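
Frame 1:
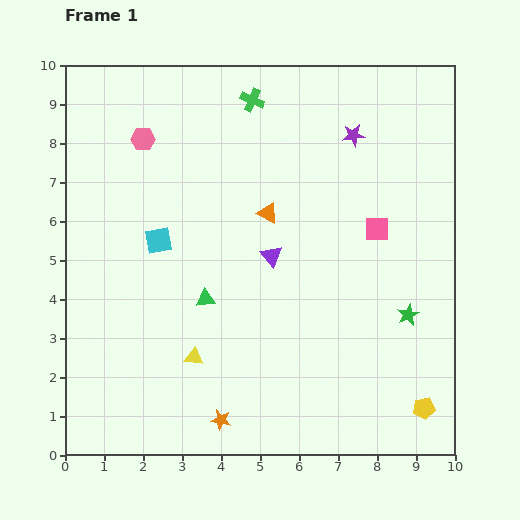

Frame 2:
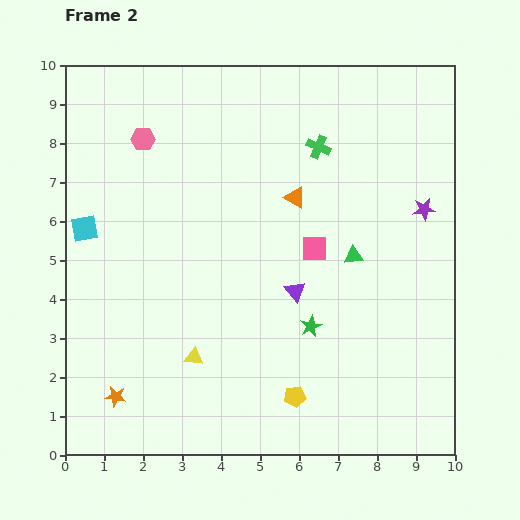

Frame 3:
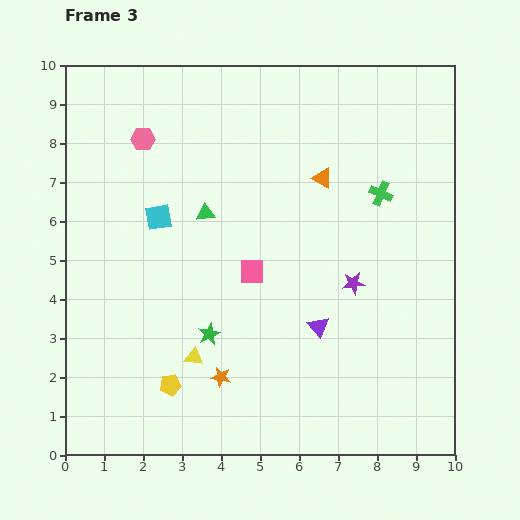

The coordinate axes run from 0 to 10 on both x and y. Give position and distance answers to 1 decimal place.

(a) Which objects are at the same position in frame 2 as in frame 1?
the yellow triangle, the pink hexagon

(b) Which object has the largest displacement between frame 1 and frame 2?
the green triangle

(moved 4.0; next 3.3)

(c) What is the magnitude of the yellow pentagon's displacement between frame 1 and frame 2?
3.3

The yellow pentagon moved from (9.2, 1.2) to (5.9, 1.5), a distance of √(3.3² + 0.3²) ≈ 3.3.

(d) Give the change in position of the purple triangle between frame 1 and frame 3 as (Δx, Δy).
(1.2, -1.8)

The purple triangle was at (5.3, 5.1) in frame 1 and (6.5, 3.3) in frame 3.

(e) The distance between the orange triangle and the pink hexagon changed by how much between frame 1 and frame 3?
+1.0

Distance in frame 1: 3.7. Distance in frame 3: 4.7.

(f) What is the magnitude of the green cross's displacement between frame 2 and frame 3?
2.0

The green cross moved from (6.5, 7.9) to (8.1, 6.7), a distance of √(1.6² + 1.2²) ≈ 2.0.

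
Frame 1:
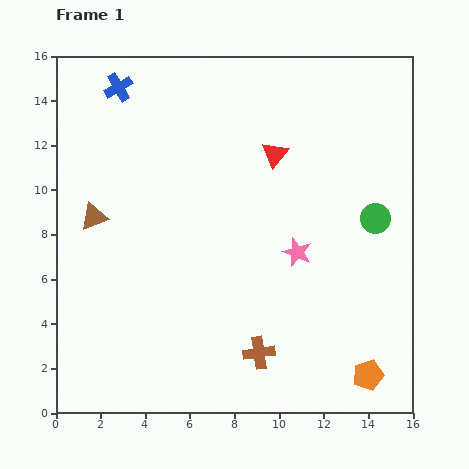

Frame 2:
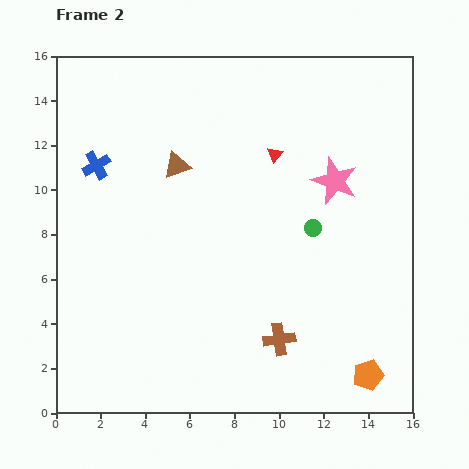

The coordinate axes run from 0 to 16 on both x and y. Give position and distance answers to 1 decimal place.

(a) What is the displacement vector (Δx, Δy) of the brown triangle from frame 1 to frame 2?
(3.7, 2.3)

The brown triangle was at (1.7, 8.8) in frame 1 and (5.4, 11.1) in frame 2.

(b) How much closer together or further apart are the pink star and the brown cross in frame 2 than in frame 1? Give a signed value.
+2.7

Distance in frame 1: 4.8. Distance in frame 2: 7.5.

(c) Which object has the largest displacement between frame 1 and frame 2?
the brown triangle

(moved 4.4; next 3.6)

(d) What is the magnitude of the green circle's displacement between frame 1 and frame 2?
2.8

The green circle moved from (14.3, 8.7) to (11.5, 8.3), a distance of √(2.8² + 0.4²) ≈ 2.8.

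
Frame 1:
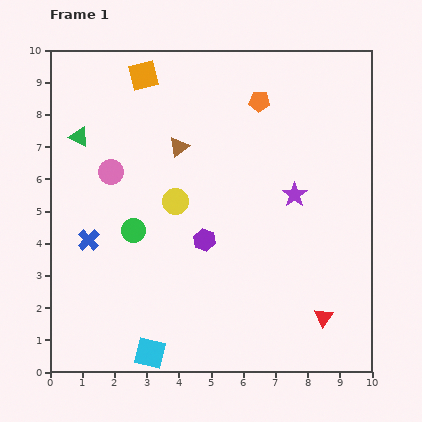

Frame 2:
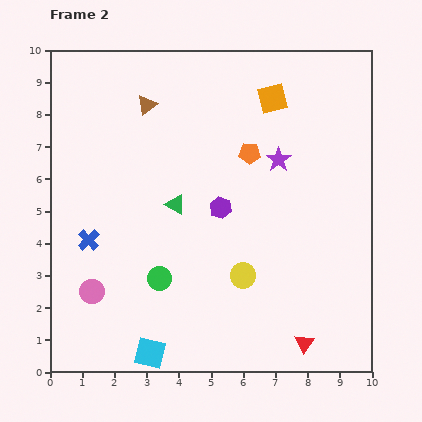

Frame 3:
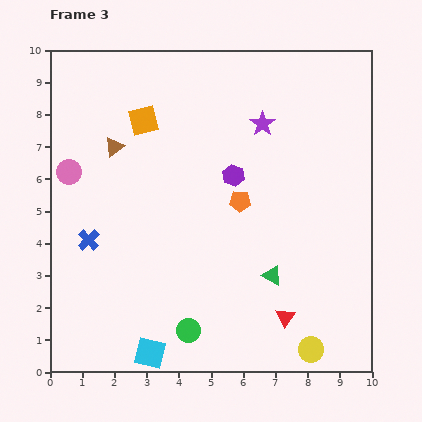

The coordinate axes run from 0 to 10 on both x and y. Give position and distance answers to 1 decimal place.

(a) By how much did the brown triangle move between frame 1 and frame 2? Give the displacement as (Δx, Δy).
(-1.0, 1.3)

The brown triangle was at (4.0, 7.0) in frame 1 and (3.0, 8.3) in frame 2.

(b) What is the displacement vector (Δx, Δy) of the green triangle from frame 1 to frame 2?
(3.0, -2.1)

The green triangle was at (0.9, 7.3) in frame 1 and (3.9, 5.2) in frame 2.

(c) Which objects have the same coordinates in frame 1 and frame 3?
the cyan square, the blue cross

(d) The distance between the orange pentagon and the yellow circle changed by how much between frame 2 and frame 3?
+1.3

Distance in frame 2: 3.8. Distance in frame 3: 5.1.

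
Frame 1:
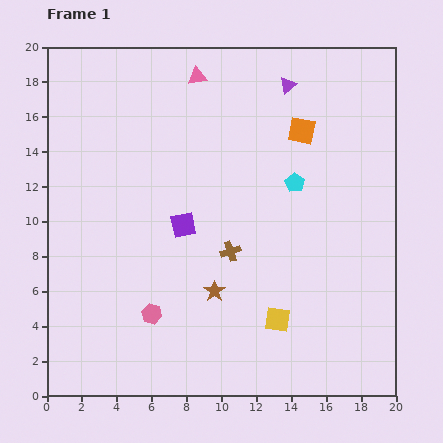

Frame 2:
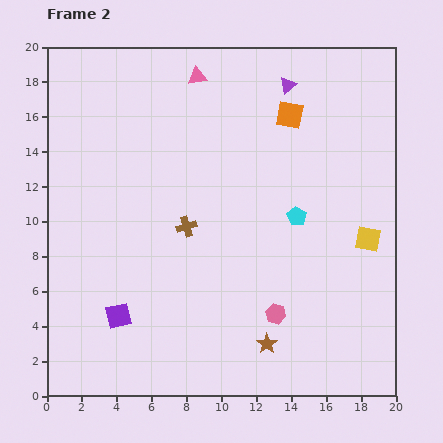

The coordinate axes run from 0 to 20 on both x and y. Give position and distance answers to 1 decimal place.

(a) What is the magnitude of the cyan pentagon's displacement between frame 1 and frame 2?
1.9

The cyan pentagon moved from (14.2, 12.2) to (14.3, 10.3), a distance of √(0.1² + 1.9²) ≈ 1.9.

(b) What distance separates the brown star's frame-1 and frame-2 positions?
4.2

The brown star moved from (9.6, 6.0) to (12.6, 3.0), a distance of √(3.0² + 3.0²) ≈ 4.2.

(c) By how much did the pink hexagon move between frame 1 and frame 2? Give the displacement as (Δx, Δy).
(7.1, 0.0)

The pink hexagon was at (6.0, 4.7) in frame 1 and (13.1, 4.7) in frame 2.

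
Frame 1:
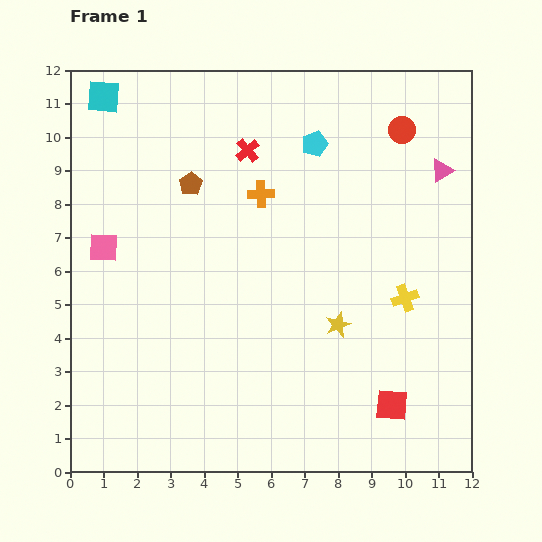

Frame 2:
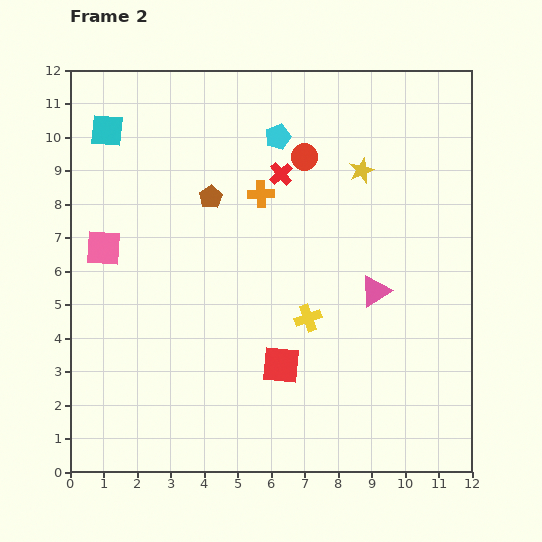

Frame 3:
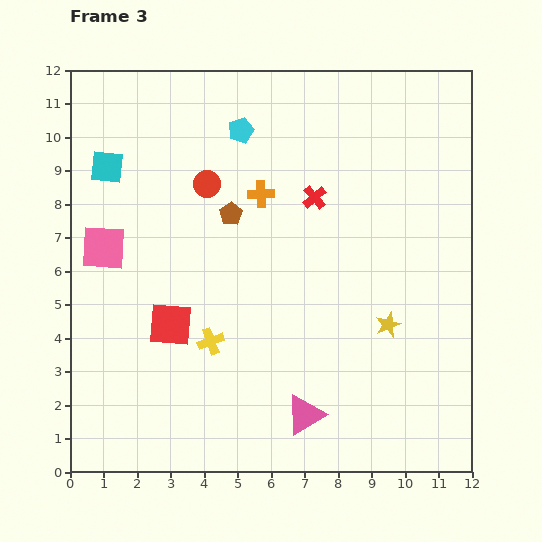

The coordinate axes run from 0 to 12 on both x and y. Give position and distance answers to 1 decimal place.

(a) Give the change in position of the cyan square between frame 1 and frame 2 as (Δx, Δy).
(0.1, -1.0)

The cyan square was at (1.0, 11.2) in frame 1 and (1.1, 10.2) in frame 2.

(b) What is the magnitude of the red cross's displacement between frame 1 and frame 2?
1.2

The red cross moved from (5.3, 9.6) to (6.3, 8.9), a distance of √(1.0² + 0.7²) ≈ 1.2.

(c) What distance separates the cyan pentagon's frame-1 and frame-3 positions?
2.2

The cyan pentagon moved from (7.3, 9.8) to (5.1, 10.2), a distance of √(2.2² + 0.4²) ≈ 2.2.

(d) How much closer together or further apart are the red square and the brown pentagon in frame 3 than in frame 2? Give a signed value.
-1.6

Distance in frame 2: 5.4. Distance in frame 3: 3.8.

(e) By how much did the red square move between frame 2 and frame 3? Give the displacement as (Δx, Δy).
(-3.3, 1.2)

The red square was at (6.3, 3.2) in frame 2 and (3.0, 4.4) in frame 3.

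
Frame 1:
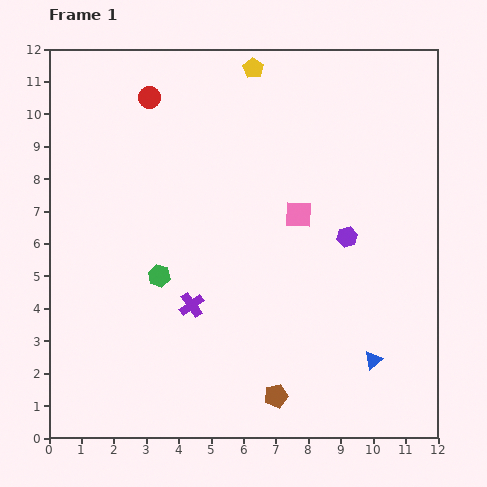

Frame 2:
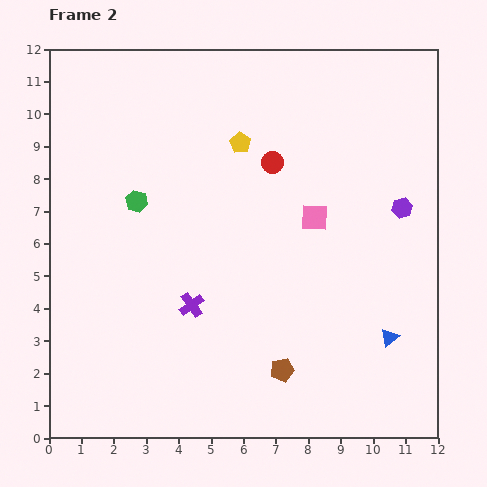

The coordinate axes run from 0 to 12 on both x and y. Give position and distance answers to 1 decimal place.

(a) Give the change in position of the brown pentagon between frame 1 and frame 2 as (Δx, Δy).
(0.2, 0.8)

The brown pentagon was at (7.0, 1.3) in frame 1 and (7.2, 2.1) in frame 2.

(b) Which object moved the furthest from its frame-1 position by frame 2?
the red circle

(moved 4.3; next 2.4)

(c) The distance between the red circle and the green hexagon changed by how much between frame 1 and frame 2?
-1.1

Distance in frame 1: 5.5. Distance in frame 2: 4.4.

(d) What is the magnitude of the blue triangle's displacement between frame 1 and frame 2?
0.9

The blue triangle moved from (10.0, 2.4) to (10.5, 3.1), a distance of √(0.5² + 0.7²) ≈ 0.9.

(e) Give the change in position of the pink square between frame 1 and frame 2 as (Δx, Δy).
(0.5, -0.1)

The pink square was at (7.7, 6.9) in frame 1 and (8.2, 6.8) in frame 2.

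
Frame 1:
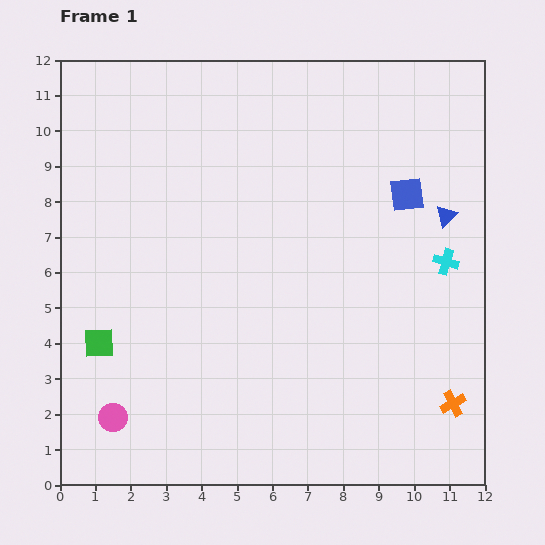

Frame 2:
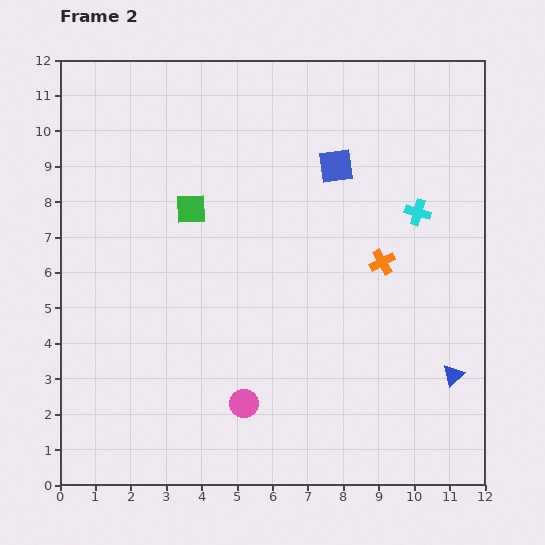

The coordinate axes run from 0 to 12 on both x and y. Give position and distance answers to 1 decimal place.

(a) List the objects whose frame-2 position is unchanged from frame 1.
none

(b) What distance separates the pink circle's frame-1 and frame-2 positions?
3.7

The pink circle moved from (1.5, 1.9) to (5.2, 2.3), a distance of √(3.7² + 0.4²) ≈ 3.7.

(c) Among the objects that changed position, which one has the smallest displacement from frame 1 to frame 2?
the cyan cross

(moved 1.6)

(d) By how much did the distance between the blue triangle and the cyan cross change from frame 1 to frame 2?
+3.4

Distance in frame 1: 1.3. Distance in frame 2: 4.7.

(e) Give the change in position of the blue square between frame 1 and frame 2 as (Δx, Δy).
(-2.0, 0.8)

The blue square was at (9.8, 8.2) in frame 1 and (7.8, 9.0) in frame 2.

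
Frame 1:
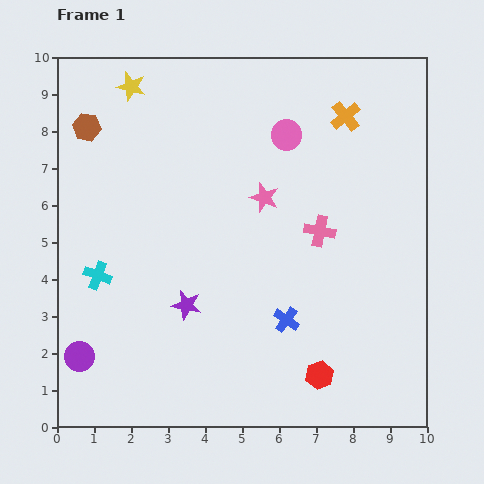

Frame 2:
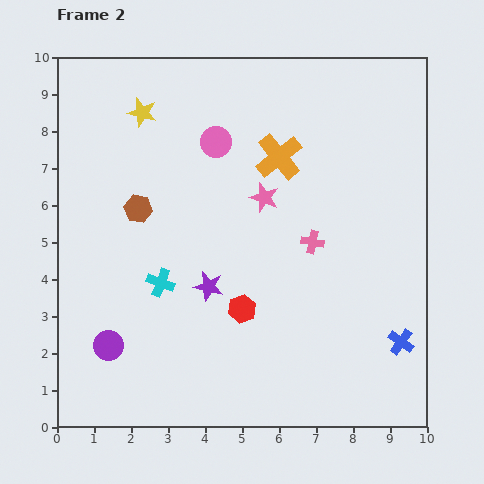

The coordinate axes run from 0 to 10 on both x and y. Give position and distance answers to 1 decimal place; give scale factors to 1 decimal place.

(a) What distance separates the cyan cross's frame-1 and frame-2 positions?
1.7

The cyan cross moved from (1.1, 4.1) to (2.8, 3.9), a distance of √(1.7² + 0.2²) ≈ 1.7.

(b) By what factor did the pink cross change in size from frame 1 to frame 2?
0.7×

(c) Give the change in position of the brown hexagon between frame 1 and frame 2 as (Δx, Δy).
(1.4, -2.2)

The brown hexagon was at (0.8, 8.1) in frame 1 and (2.2, 5.9) in frame 2.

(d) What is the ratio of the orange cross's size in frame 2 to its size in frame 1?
1.5×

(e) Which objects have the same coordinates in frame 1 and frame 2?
the pink star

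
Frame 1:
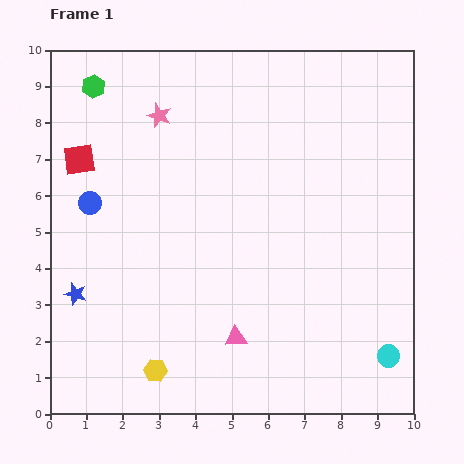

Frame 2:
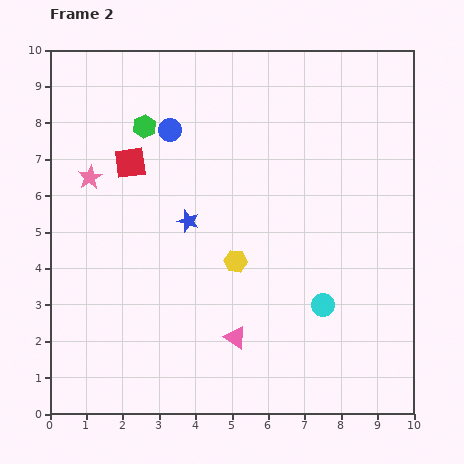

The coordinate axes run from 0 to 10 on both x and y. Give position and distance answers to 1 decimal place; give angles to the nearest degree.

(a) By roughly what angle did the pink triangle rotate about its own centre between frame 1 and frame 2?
39° clockwise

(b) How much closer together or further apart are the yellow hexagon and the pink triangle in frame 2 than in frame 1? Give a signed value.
-0.3

Distance in frame 1: 2.4. Distance in frame 2: 2.1.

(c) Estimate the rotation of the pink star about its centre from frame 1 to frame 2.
23° clockwise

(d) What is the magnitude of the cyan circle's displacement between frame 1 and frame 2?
2.3

The cyan circle moved from (9.3, 1.6) to (7.5, 3.0), a distance of √(1.8² + 1.4²) ≈ 2.3.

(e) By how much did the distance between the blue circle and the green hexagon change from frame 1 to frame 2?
-2.5

Distance in frame 1: 3.2. Distance in frame 2: 0.7.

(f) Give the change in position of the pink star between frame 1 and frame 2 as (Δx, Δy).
(-1.9, -1.7)

The pink star was at (3.0, 8.2) in frame 1 and (1.1, 6.5) in frame 2.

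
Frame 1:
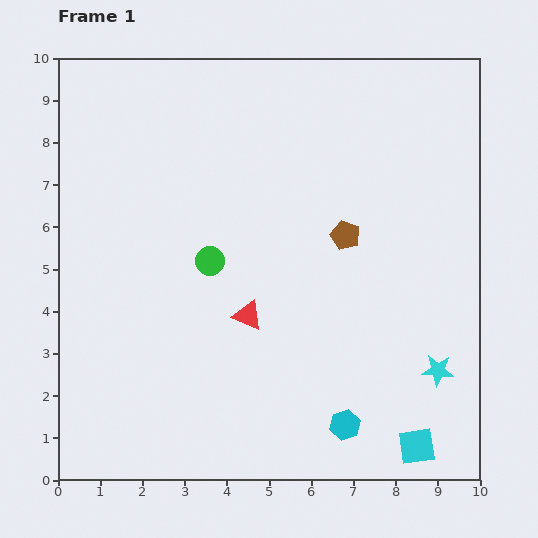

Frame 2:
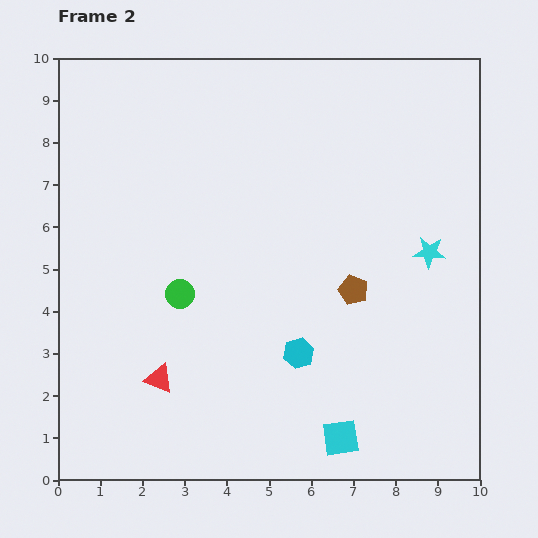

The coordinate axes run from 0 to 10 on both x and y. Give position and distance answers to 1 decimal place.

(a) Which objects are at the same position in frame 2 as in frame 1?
none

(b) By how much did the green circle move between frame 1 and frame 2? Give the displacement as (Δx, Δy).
(-0.7, -0.8)

The green circle was at (3.6, 5.2) in frame 1 and (2.9, 4.4) in frame 2.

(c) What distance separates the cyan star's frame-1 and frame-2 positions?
2.8

The cyan star moved from (9.0, 2.6) to (8.8, 5.4), a distance of √(0.2² + 2.8²) ≈ 2.8.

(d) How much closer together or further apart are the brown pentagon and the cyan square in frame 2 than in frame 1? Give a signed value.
-1.8

Distance in frame 1: 5.3. Distance in frame 2: 3.5.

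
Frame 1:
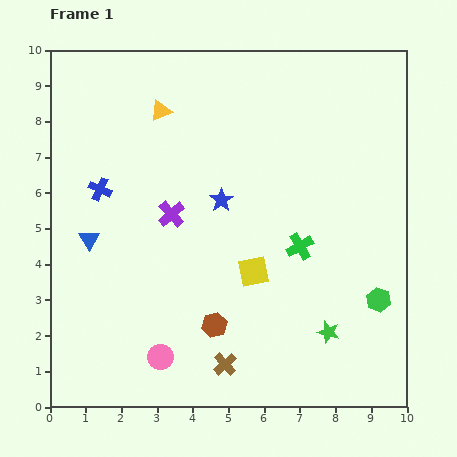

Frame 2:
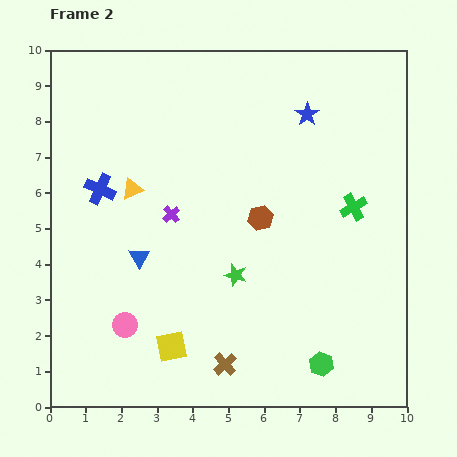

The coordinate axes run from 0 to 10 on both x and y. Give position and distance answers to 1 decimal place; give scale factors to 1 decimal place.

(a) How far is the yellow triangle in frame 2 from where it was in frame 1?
2.3

The yellow triangle moved from (3.1, 8.3) to (2.3, 6.1), a distance of √(0.8² + 2.2²) ≈ 2.3.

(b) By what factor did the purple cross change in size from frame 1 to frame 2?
0.6×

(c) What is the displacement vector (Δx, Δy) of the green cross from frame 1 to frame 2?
(1.5, 1.1)

The green cross was at (7.0, 4.5) in frame 1 and (8.5, 5.6) in frame 2.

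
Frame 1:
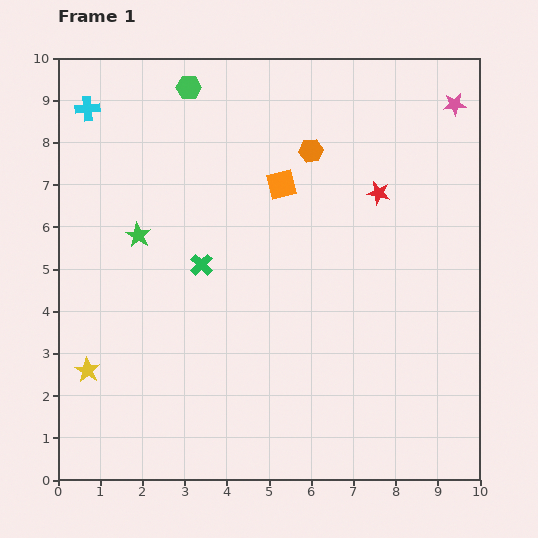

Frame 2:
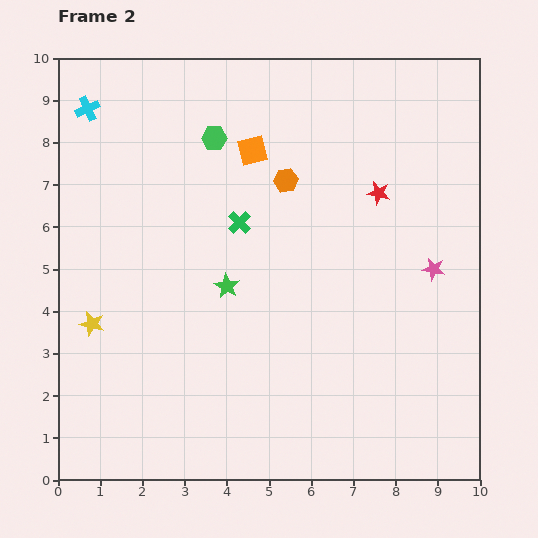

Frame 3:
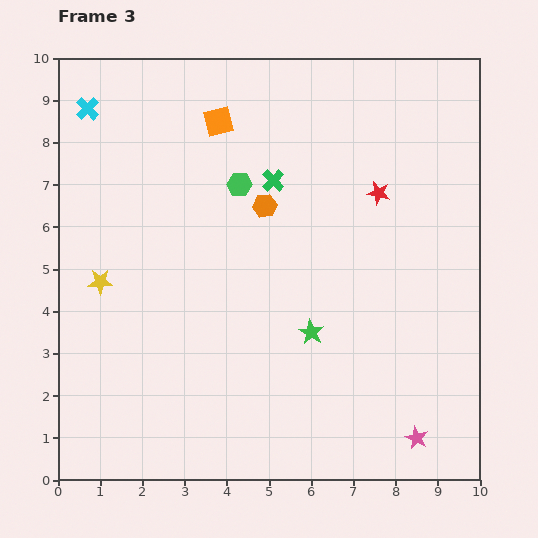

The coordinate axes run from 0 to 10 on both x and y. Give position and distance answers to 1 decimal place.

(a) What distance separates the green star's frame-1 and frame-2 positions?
2.4

The green star moved from (1.9, 5.8) to (4.0, 4.6), a distance of √(2.1² + 1.2²) ≈ 2.4.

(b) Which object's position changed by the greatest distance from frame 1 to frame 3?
the pink star

(moved 8.0; next 4.7)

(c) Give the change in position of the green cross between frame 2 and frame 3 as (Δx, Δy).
(0.8, 1.0)

The green cross was at (4.3, 6.1) in frame 2 and (5.1, 7.1) in frame 3.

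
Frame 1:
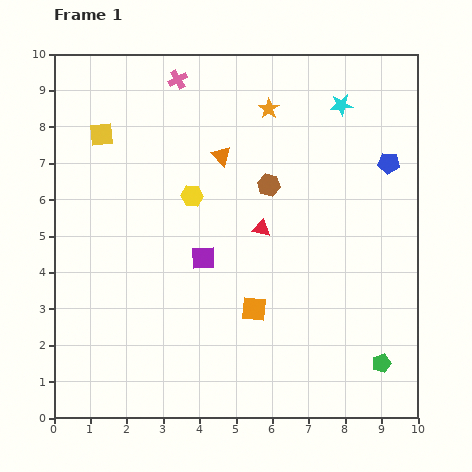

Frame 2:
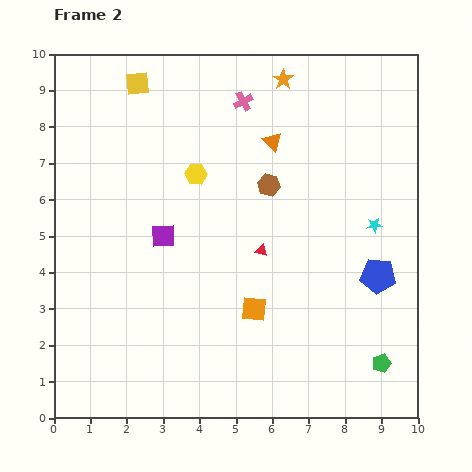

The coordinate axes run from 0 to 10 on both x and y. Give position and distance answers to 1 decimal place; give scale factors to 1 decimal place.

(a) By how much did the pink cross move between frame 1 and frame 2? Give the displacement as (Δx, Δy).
(1.8, -0.6)

The pink cross was at (3.4, 9.3) in frame 1 and (5.2, 8.7) in frame 2.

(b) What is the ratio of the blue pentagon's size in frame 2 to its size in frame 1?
1.7×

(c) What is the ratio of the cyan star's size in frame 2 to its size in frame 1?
0.7×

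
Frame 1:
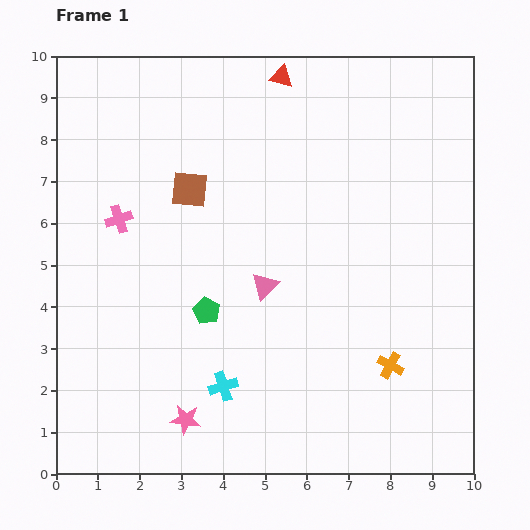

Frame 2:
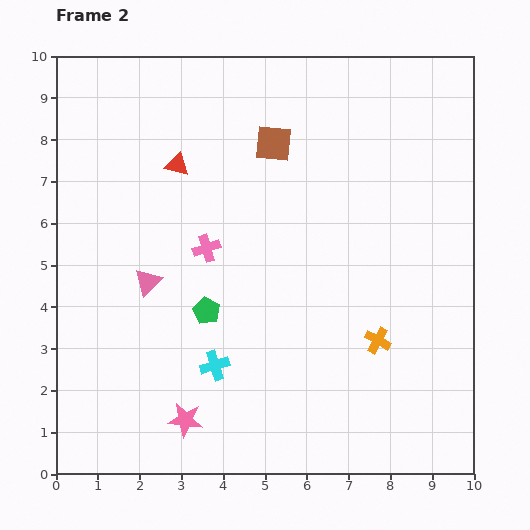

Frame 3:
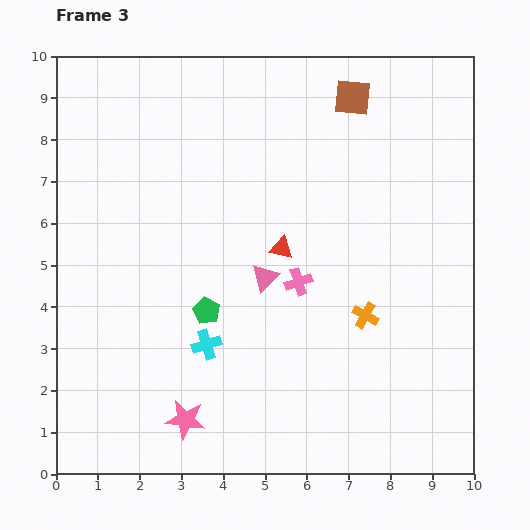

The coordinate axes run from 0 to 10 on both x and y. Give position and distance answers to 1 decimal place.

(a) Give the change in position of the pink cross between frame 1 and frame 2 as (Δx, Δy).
(2.1, -0.7)

The pink cross was at (1.5, 6.1) in frame 1 and (3.6, 5.4) in frame 2.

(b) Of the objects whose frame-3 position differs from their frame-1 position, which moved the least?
the pink triangle

(moved 0.2)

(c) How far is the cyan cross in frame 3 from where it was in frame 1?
1.1

The cyan cross moved from (4.0, 2.1) to (3.6, 3.1), a distance of √(0.4² + 1.0²) ≈ 1.1.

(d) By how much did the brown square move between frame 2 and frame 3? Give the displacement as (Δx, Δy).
(1.9, 1.1)

The brown square was at (5.2, 7.9) in frame 2 and (7.1, 9.0) in frame 3.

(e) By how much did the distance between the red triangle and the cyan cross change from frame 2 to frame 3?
-2.0

Distance in frame 2: 4.9. Distance in frame 3: 2.9.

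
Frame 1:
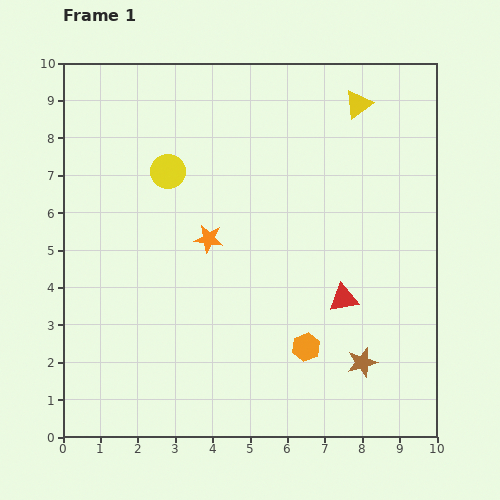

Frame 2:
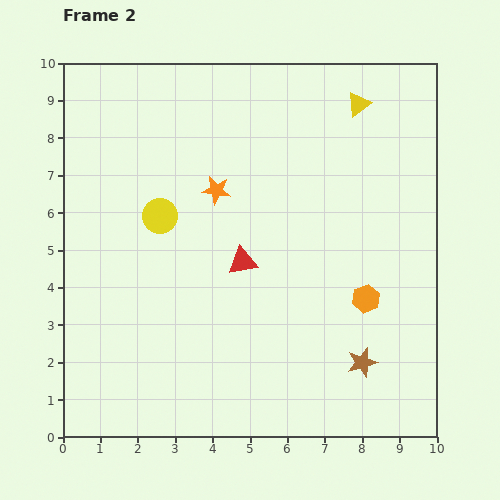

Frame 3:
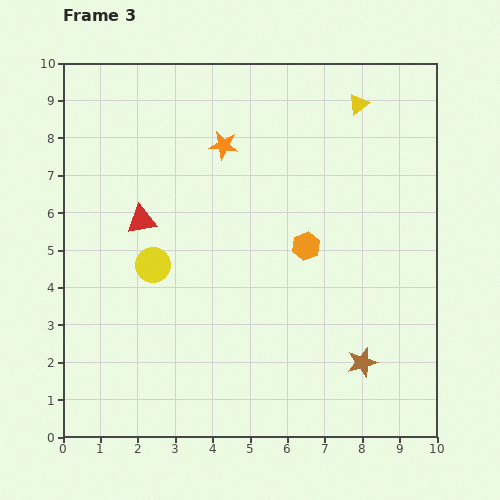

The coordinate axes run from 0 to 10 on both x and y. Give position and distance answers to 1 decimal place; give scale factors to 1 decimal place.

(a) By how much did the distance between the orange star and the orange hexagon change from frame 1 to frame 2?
+1.0

Distance in frame 1: 3.9. Distance in frame 2: 4.9.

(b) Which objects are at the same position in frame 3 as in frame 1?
the yellow triangle, the brown star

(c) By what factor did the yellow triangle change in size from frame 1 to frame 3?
0.7×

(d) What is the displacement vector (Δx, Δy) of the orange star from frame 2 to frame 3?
(0.2, 1.2)

The orange star was at (4.1, 6.6) in frame 2 and (4.3, 7.8) in frame 3.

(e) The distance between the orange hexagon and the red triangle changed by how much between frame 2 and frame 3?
+1.1

Distance in frame 2: 3.4. Distance in frame 3: 4.5.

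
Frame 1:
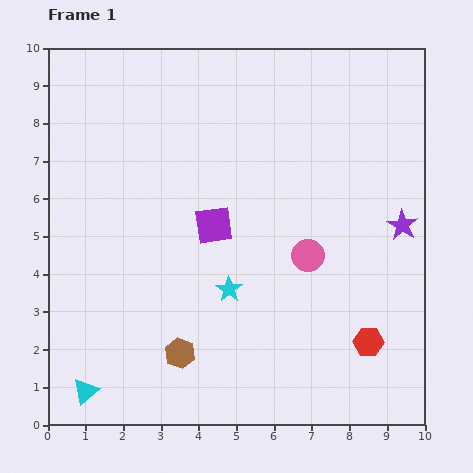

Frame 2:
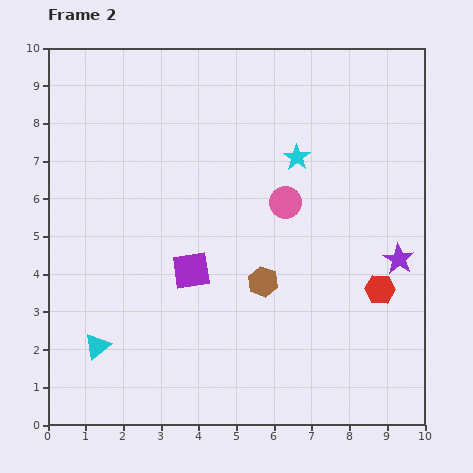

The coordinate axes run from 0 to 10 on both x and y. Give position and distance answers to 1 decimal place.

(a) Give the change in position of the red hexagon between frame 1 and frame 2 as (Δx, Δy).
(0.3, 1.4)

The red hexagon was at (8.5, 2.2) in frame 1 and (8.8, 3.6) in frame 2.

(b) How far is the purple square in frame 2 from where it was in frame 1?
1.3

The purple square moved from (4.4, 5.3) to (3.8, 4.1), a distance of √(0.6² + 1.2²) ≈ 1.3.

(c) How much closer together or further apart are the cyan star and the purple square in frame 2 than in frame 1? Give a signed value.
+2.4

Distance in frame 1: 1.7. Distance in frame 2: 4.1.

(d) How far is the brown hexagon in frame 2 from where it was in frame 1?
2.9

The brown hexagon moved from (3.5, 1.9) to (5.7, 3.8), a distance of √(2.2² + 1.9²) ≈ 2.9.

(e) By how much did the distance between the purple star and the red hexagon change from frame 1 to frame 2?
-2.3

Distance in frame 1: 3.2. Distance in frame 2: 0.9.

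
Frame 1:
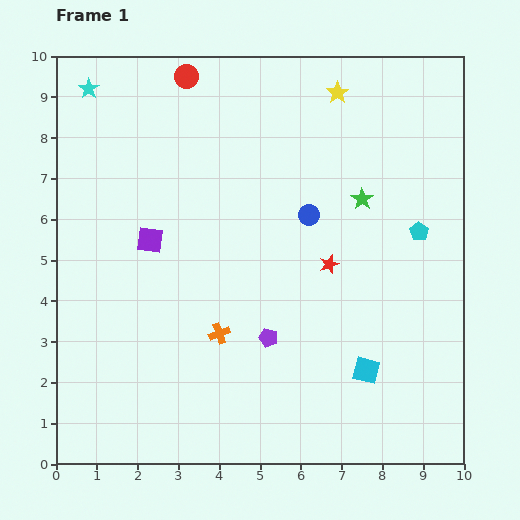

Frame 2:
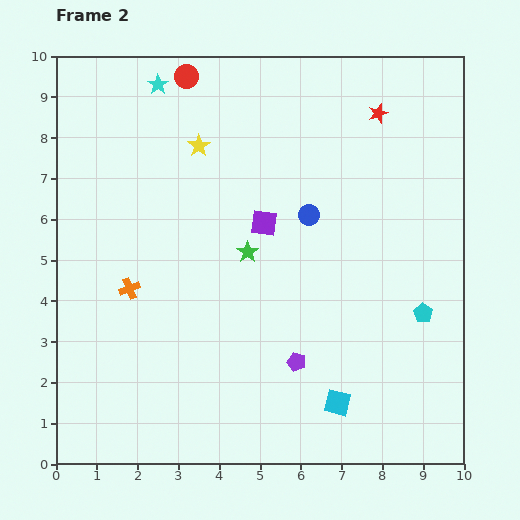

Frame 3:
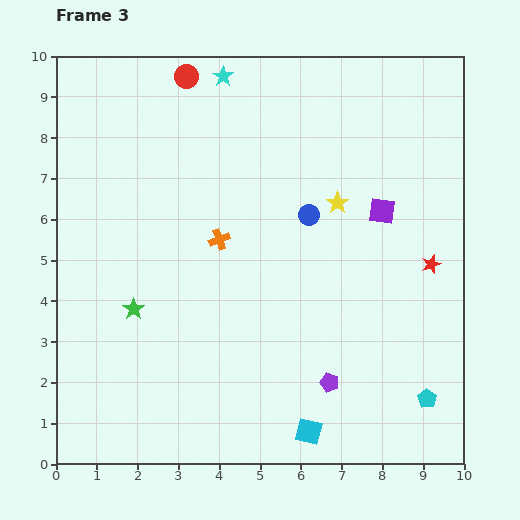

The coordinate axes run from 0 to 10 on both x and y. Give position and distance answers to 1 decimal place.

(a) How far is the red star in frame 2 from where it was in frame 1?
3.9

The red star moved from (6.7, 4.9) to (7.9, 8.6), a distance of √(1.2² + 3.7²) ≈ 3.9.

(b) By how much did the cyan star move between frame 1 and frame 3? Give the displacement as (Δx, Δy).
(3.3, 0.3)

The cyan star was at (0.8, 9.2) in frame 1 and (4.1, 9.5) in frame 3.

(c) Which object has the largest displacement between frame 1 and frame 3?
the green star

(moved 6.2; next 5.7)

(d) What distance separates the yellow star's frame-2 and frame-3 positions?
3.7

The yellow star moved from (3.5, 7.8) to (6.9, 6.4), a distance of √(3.4² + 1.4²) ≈ 3.7.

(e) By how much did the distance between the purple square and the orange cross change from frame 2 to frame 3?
+0.4

Distance in frame 2: 3.7. Distance in frame 3: 4.1.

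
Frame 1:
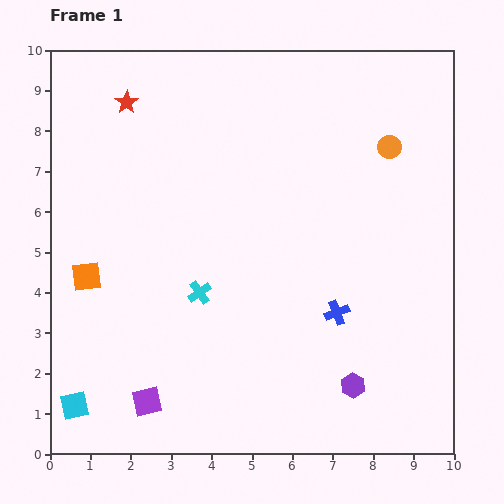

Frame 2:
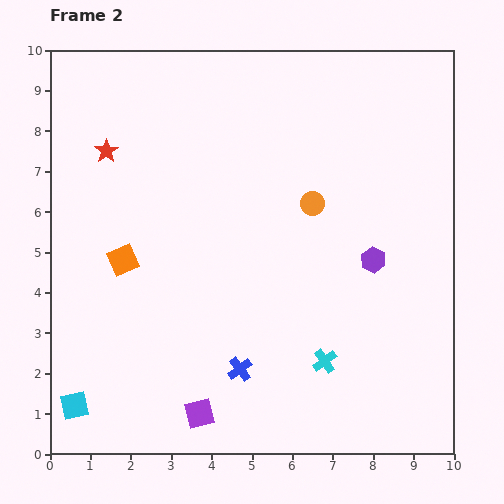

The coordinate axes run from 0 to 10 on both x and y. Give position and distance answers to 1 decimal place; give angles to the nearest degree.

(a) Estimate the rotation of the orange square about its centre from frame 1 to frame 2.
17° counter-clockwise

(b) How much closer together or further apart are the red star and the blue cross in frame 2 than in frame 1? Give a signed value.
-1.1

Distance in frame 1: 7.4. Distance in frame 2: 6.3.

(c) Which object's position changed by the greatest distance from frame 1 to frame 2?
the cyan cross

(moved 3.5; next 3.1)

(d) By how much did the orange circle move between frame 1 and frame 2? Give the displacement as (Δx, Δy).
(-1.9, -1.4)

The orange circle was at (8.4, 7.6) in frame 1 and (6.5, 6.2) in frame 2.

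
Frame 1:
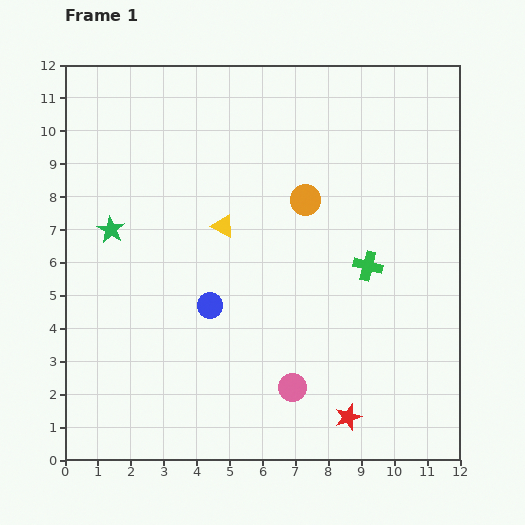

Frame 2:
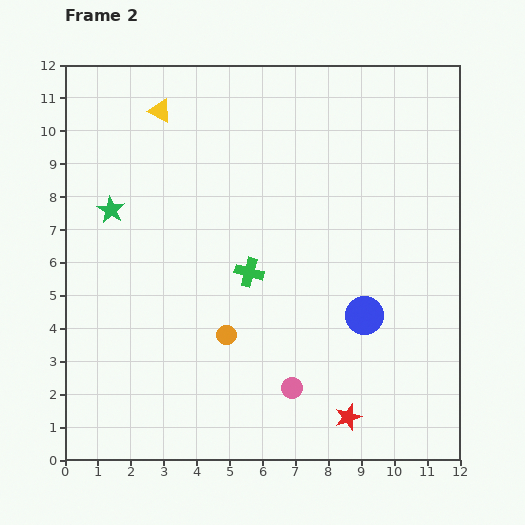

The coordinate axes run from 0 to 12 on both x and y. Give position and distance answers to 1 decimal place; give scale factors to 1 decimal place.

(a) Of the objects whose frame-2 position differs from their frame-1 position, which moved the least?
the green star

(moved 0.6)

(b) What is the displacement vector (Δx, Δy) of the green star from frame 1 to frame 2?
(0.0, 0.6)

The green star was at (1.4, 7.0) in frame 1 and (1.4, 7.6) in frame 2.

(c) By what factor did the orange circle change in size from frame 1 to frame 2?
0.6×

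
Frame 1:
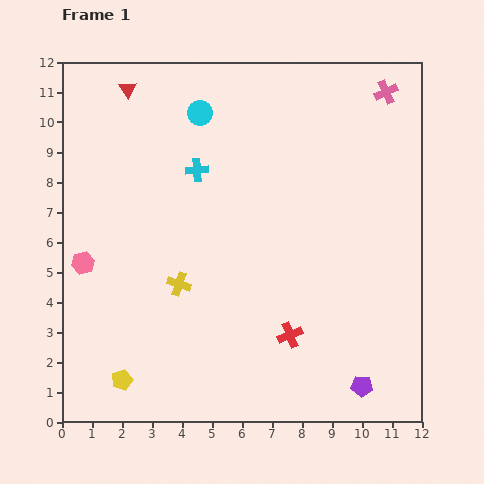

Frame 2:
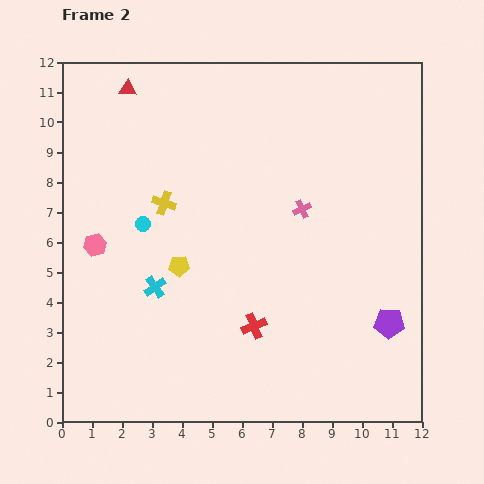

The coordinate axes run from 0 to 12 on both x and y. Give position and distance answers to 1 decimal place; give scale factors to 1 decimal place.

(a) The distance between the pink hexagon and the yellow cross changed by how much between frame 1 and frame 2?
-0.6

Distance in frame 1: 3.3. Distance in frame 2: 2.7.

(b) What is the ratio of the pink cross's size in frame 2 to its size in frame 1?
0.7×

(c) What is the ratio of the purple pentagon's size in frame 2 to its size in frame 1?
1.4×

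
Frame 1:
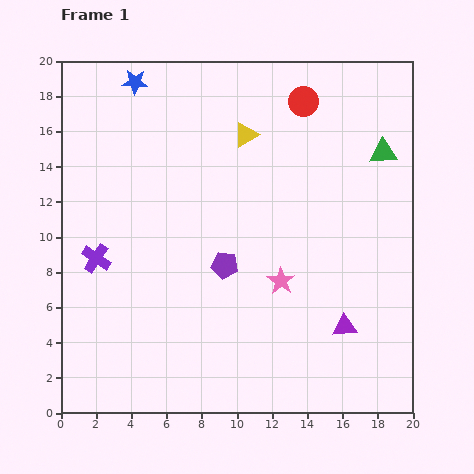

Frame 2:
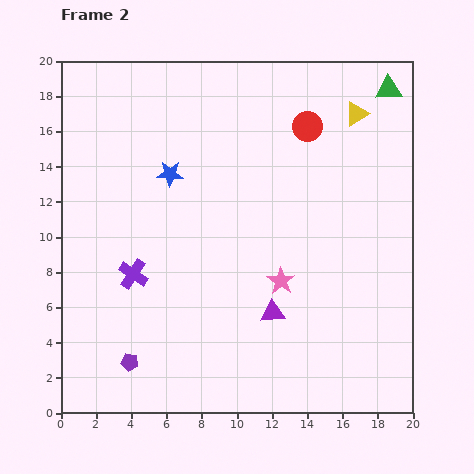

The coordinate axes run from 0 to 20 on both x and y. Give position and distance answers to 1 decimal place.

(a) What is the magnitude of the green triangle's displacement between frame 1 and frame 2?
3.6

The green triangle moved from (18.3, 14.8) to (18.6, 18.4), a distance of √(0.3² + 3.6²) ≈ 3.6.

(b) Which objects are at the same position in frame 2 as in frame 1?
the pink star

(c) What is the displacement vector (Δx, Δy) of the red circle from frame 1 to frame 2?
(0.2, -1.4)

The red circle was at (13.8, 17.7) in frame 1 and (14.0, 16.3) in frame 2.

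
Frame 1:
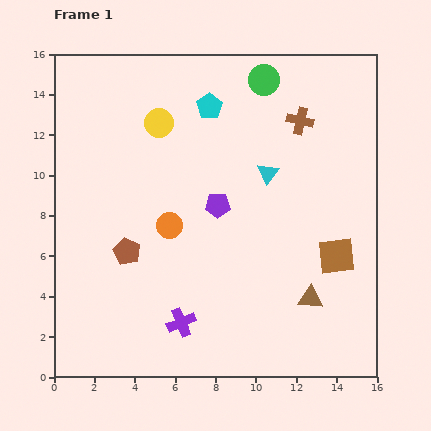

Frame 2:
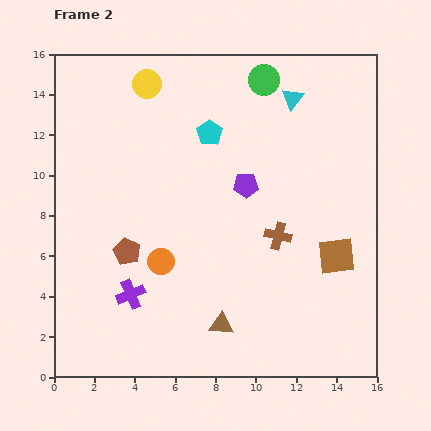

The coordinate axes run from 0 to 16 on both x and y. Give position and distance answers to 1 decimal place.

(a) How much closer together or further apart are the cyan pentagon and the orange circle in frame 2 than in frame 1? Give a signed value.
+0.6

Distance in frame 1: 6.2. Distance in frame 2: 6.8.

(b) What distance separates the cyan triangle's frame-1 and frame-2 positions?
3.9

The cyan triangle moved from (10.6, 10.1) to (11.8, 13.8), a distance of √(1.2² + 3.7²) ≈ 3.9.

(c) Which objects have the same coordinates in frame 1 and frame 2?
the green circle, the brown square, the brown pentagon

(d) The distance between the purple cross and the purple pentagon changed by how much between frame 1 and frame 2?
+1.8

Distance in frame 1: 6.1. Distance in frame 2: 7.9.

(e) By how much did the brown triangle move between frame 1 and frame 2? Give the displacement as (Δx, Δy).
(-4.4, -1.3)

The brown triangle was at (12.7, 3.9) in frame 1 and (8.3, 2.6) in frame 2.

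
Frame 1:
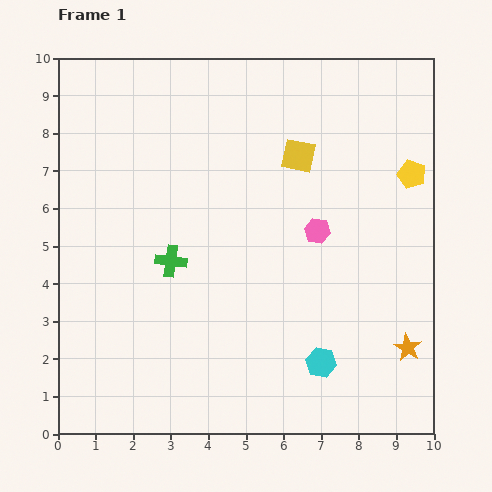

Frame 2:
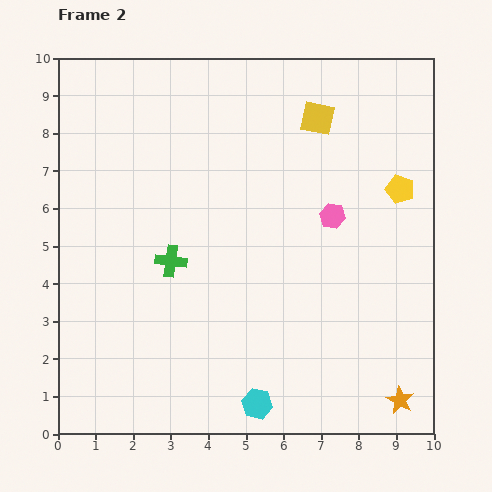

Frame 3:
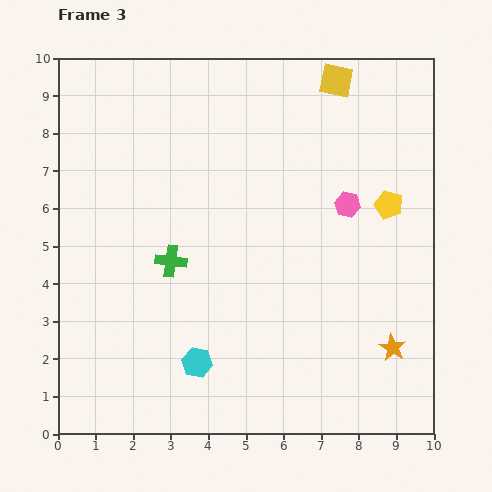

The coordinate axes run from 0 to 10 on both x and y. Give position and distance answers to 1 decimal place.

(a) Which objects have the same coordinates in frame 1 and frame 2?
the green cross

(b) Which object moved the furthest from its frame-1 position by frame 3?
the cyan hexagon

(moved 3.3; next 2.2)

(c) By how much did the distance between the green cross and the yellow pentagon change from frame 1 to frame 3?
-0.8

Distance in frame 1: 6.8. Distance in frame 3: 6.0.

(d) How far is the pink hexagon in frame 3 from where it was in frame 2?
0.5

The pink hexagon moved from (7.3, 5.8) to (7.7, 6.1), a distance of √(0.4² + 0.3²) ≈ 0.5.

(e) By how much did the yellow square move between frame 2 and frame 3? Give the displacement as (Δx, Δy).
(0.5, 1.0)

The yellow square was at (6.9, 8.4) in frame 2 and (7.4, 9.4) in frame 3.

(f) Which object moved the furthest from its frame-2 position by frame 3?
the cyan hexagon

(moved 1.9; next 1.4)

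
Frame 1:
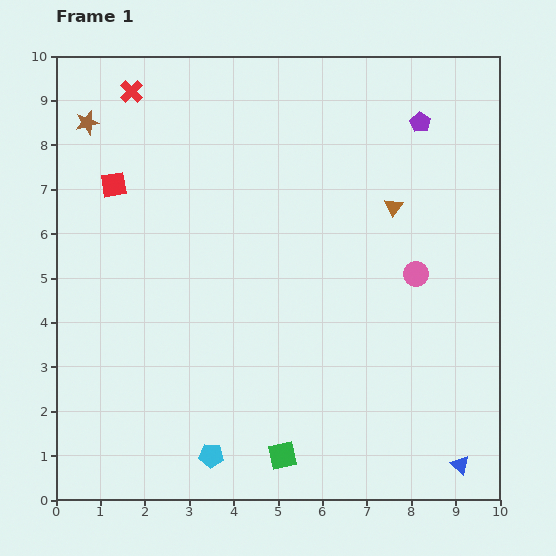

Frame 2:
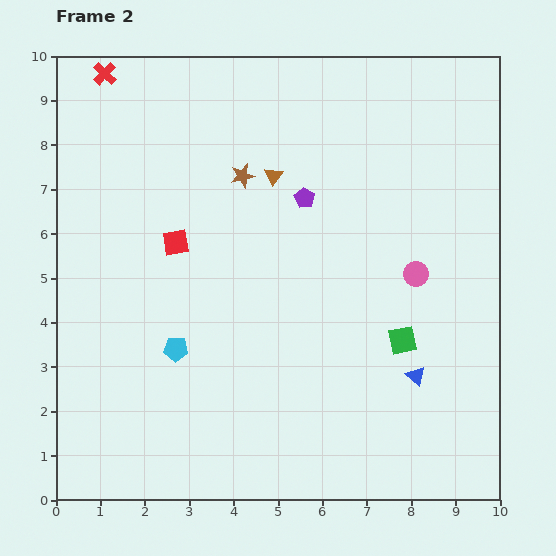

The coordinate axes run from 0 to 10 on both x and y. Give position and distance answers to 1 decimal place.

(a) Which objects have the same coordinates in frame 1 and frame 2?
the pink circle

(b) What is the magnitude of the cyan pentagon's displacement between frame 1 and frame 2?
2.5

The cyan pentagon moved from (3.5, 1.0) to (2.7, 3.4), a distance of √(0.8² + 2.4²) ≈ 2.5.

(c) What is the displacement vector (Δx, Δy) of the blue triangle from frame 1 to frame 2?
(-1.0, 2.0)

The blue triangle was at (9.1, 0.8) in frame 1 and (8.1, 2.8) in frame 2.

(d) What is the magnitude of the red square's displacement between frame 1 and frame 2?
1.9

The red square moved from (1.3, 7.1) to (2.7, 5.8), a distance of √(1.4² + 1.3²) ≈ 1.9.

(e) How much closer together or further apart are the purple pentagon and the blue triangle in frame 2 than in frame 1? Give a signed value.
-3.1

Distance in frame 1: 7.8. Distance in frame 2: 4.7.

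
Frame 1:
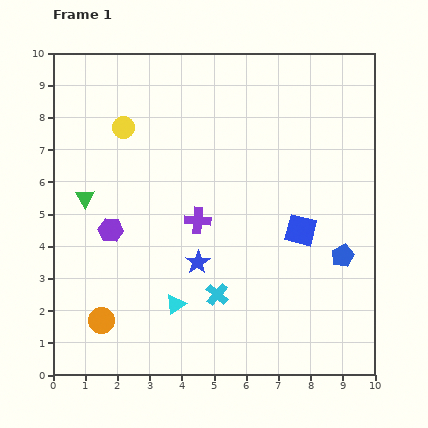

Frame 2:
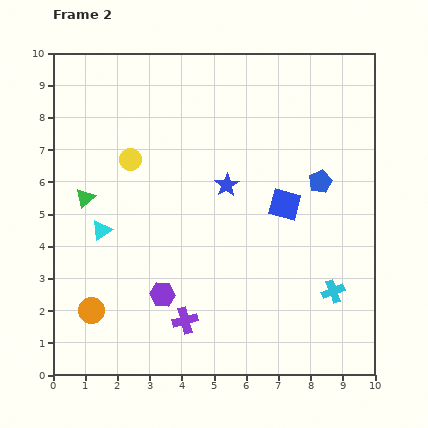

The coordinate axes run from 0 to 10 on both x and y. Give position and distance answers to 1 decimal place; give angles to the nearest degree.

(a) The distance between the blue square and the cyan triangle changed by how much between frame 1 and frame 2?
+1.3

Distance in frame 1: 4.5. Distance in frame 2: 5.8.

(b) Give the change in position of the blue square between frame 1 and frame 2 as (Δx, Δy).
(-0.5, 0.8)

The blue square was at (7.7, 4.5) in frame 1 and (7.2, 5.3) in frame 2.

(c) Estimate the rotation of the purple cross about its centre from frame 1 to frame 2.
19° counter-clockwise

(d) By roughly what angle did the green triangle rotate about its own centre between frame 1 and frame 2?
22° clockwise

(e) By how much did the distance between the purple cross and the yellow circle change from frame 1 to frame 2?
+1.6

Distance in frame 1: 3.7. Distance in frame 2: 5.3.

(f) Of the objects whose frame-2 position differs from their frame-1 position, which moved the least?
the orange circle

(moved 0.4)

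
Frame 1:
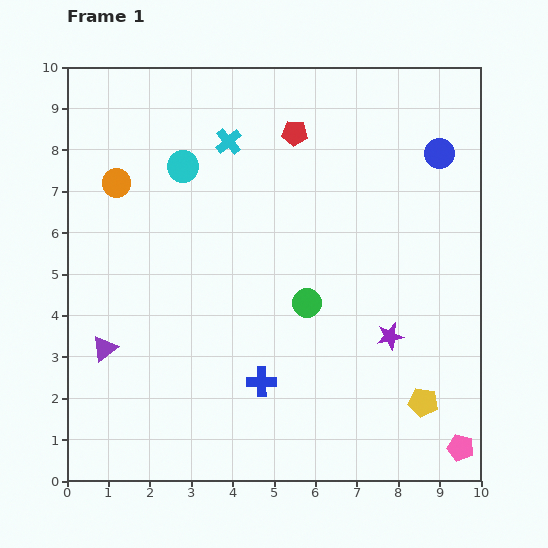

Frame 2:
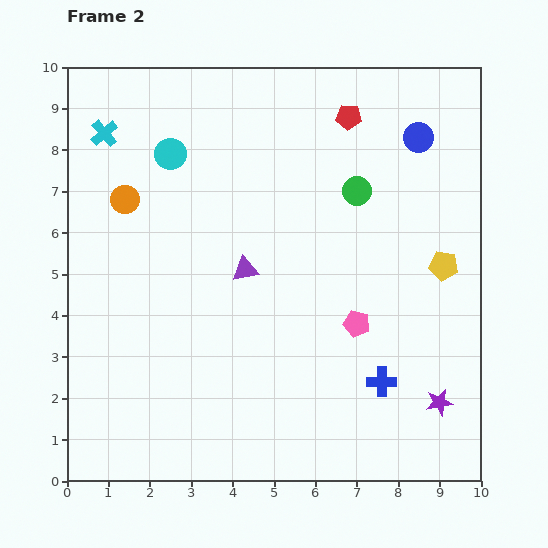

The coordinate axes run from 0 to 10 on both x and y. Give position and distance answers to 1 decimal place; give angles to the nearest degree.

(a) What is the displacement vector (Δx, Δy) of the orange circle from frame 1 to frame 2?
(0.2, -0.4)

The orange circle was at (1.2, 7.2) in frame 1 and (1.4, 6.8) in frame 2.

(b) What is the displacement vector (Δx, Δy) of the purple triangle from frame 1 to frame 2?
(3.4, 1.9)

The purple triangle was at (0.9, 3.2) in frame 1 and (4.3, 5.1) in frame 2.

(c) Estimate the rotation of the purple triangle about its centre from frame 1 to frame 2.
26° clockwise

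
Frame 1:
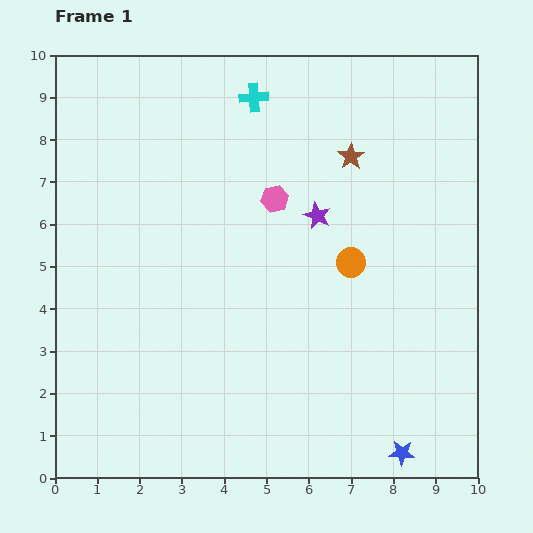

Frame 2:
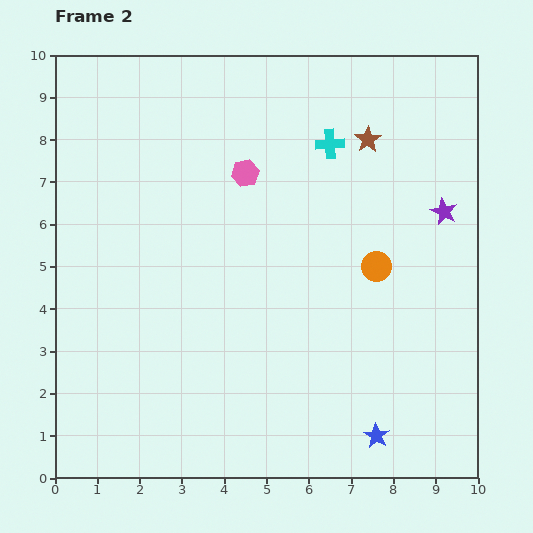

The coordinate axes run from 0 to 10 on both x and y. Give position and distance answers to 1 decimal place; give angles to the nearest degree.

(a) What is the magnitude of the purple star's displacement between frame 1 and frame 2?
3.0

The purple star moved from (6.2, 6.2) to (9.2, 6.3), a distance of √(3.0² + 0.1²) ≈ 3.0.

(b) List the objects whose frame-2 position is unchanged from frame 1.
none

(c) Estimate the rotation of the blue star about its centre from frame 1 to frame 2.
28° clockwise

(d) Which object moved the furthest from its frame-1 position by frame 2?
the purple star

(moved 3.0; next 2.1)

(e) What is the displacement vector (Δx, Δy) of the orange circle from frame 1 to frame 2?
(0.6, -0.1)

The orange circle was at (7.0, 5.1) in frame 1 and (7.6, 5.0) in frame 2.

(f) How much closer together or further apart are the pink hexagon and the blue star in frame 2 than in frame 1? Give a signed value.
+0.2

Distance in frame 1: 6.7. Distance in frame 2: 6.9.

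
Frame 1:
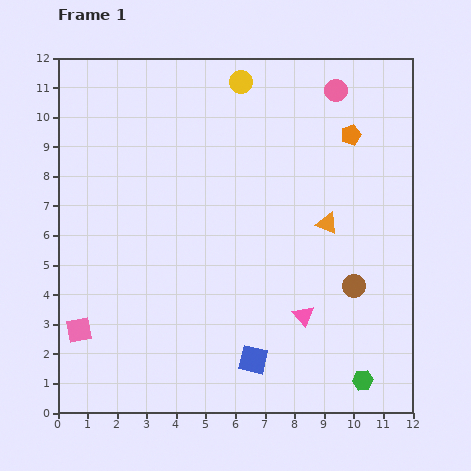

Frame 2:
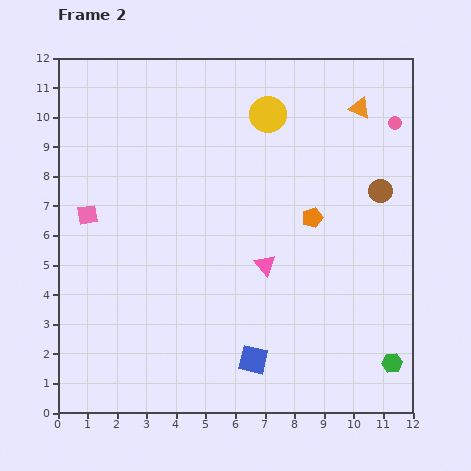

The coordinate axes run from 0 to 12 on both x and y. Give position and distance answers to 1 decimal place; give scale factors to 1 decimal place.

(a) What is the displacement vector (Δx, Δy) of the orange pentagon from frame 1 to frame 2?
(-1.3, -2.8)

The orange pentagon was at (9.9, 9.4) in frame 1 and (8.6, 6.6) in frame 2.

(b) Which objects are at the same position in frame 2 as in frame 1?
the blue square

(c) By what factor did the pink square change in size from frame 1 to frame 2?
0.8×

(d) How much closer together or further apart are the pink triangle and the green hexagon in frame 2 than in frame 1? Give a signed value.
+2.4

Distance in frame 1: 3.0. Distance in frame 2: 5.4.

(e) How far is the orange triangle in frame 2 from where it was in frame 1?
4.1

The orange triangle moved from (9.1, 6.4) to (10.2, 10.3), a distance of √(1.1² + 3.9²) ≈ 4.1.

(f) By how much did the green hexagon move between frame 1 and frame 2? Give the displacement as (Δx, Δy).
(1.0, 0.6)

The green hexagon was at (10.3, 1.1) in frame 1 and (11.3, 1.7) in frame 2.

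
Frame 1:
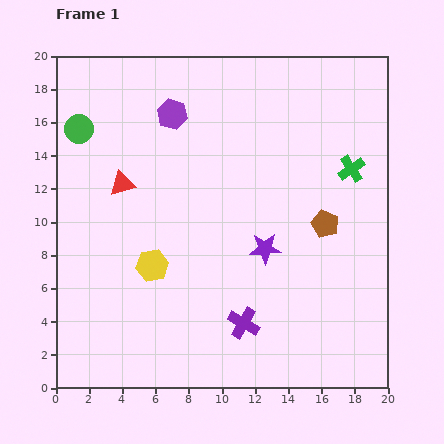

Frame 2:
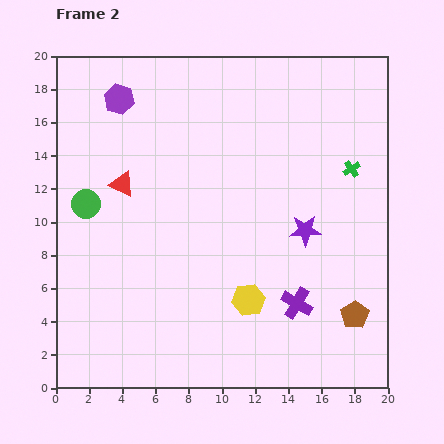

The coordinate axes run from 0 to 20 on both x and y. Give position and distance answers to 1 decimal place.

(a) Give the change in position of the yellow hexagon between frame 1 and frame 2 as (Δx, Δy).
(5.8, -2.1)

The yellow hexagon was at (5.8, 7.4) in frame 1 and (11.6, 5.3) in frame 2.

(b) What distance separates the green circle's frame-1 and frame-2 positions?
4.5

The green circle moved from (1.4, 15.6) to (1.8, 11.1), a distance of √(0.4² + 4.5²) ≈ 4.5.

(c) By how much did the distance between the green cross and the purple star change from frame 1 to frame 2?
-2.5

Distance in frame 1: 7.1. Distance in frame 2: 4.6.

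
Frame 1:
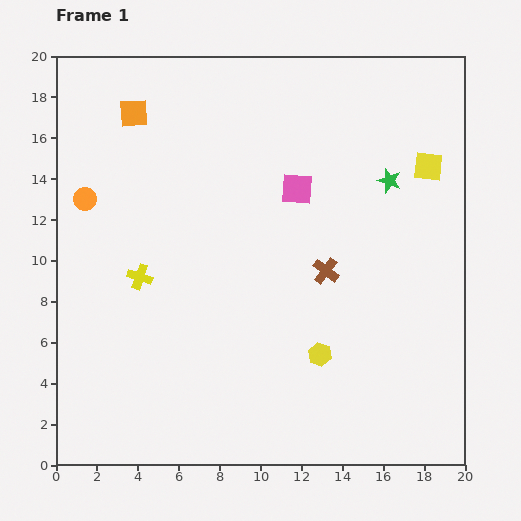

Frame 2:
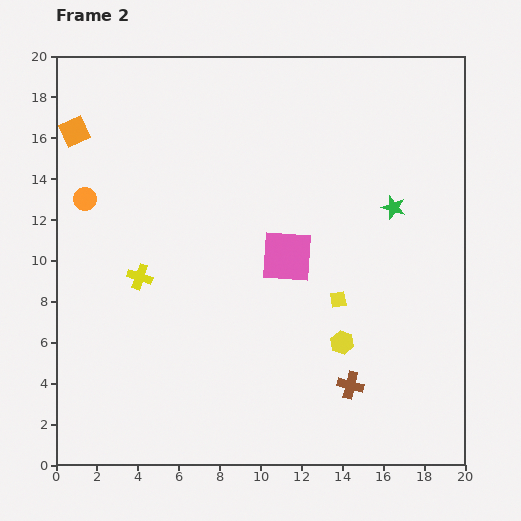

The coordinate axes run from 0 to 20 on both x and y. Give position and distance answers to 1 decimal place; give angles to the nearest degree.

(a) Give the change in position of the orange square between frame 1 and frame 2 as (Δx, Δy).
(-2.9, -0.9)

The orange square was at (3.8, 17.2) in frame 1 and (0.9, 16.3) in frame 2.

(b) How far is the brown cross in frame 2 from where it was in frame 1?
5.7

The brown cross moved from (13.2, 9.5) to (14.4, 3.9), a distance of √(1.2² + 5.6²) ≈ 5.7.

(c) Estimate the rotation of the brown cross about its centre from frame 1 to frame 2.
22° counter-clockwise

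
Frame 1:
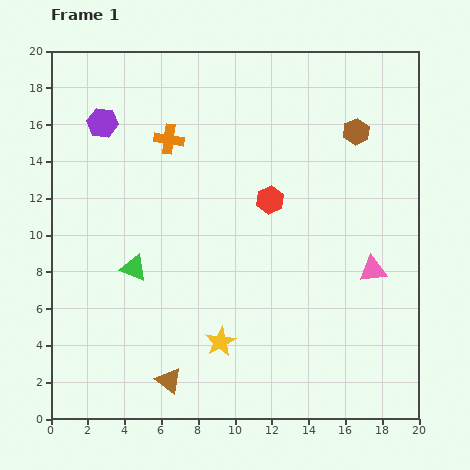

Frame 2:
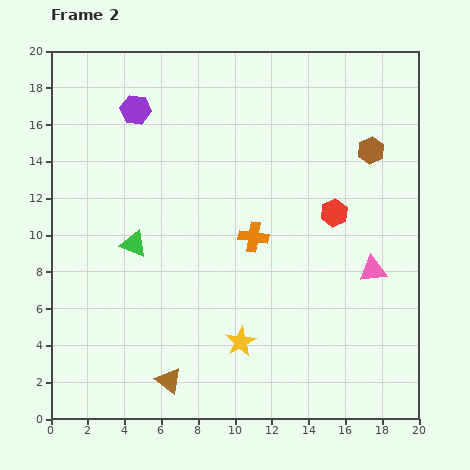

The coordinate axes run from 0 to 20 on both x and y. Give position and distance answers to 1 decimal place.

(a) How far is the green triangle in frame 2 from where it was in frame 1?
1.3

The green triangle moved from (4.5, 8.2) to (4.5, 9.5), a distance of √(0.0² + 1.3²) ≈ 1.3.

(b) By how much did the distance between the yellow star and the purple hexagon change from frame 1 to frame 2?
+0.3

Distance in frame 1: 13.5. Distance in frame 2: 13.8.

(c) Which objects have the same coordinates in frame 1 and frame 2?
the brown triangle, the pink triangle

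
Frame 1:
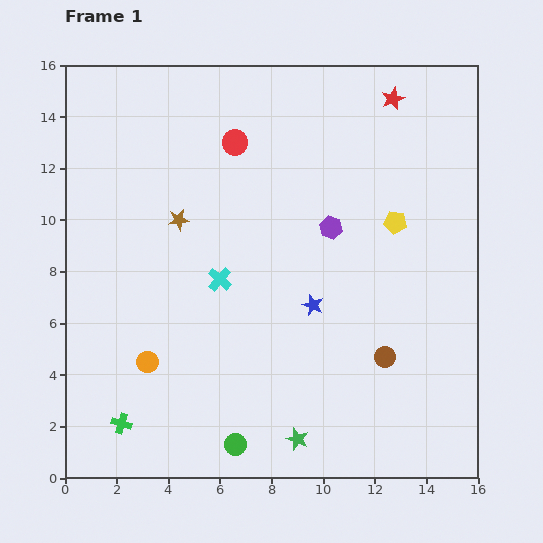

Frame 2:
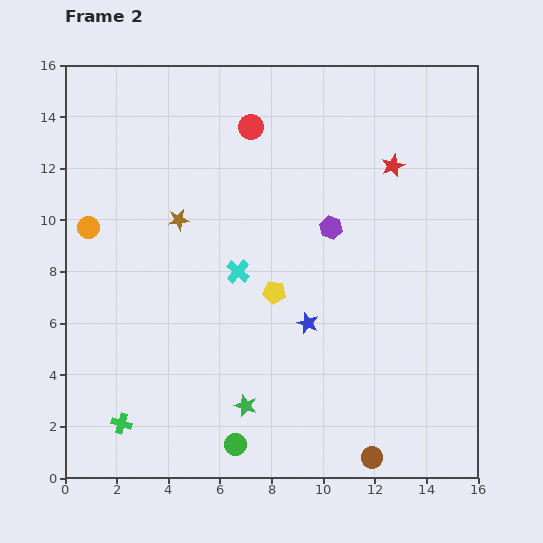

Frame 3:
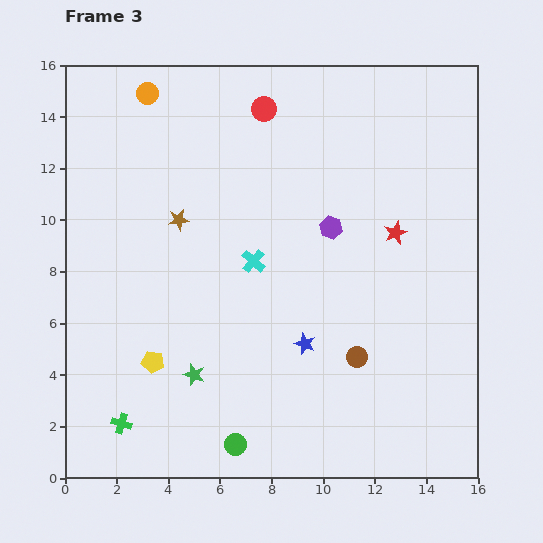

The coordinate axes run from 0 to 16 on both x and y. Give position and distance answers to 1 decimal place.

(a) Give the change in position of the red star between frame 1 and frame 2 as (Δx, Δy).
(0.0, -2.6)

The red star was at (12.7, 14.7) in frame 1 and (12.7, 12.1) in frame 2.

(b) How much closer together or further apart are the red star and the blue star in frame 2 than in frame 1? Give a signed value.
-1.7

Distance in frame 1: 8.6. Distance in frame 2: 6.9.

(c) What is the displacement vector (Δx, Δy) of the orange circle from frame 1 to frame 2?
(-2.3, 5.2)

The orange circle was at (3.2, 4.5) in frame 1 and (0.9, 9.7) in frame 2.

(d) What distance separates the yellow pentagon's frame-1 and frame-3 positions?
10.8

The yellow pentagon moved from (12.8, 9.9) to (3.4, 4.5), a distance of √(9.4² + 5.4²) ≈ 10.8.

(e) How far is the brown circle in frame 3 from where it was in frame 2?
3.9

The brown circle moved from (11.9, 0.8) to (11.3, 4.7), a distance of √(0.6² + 3.9²) ≈ 3.9.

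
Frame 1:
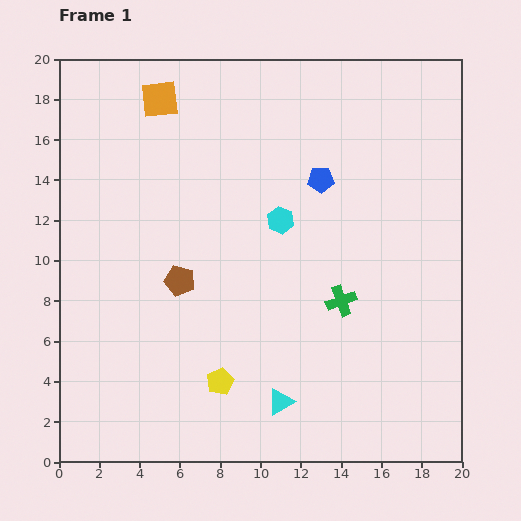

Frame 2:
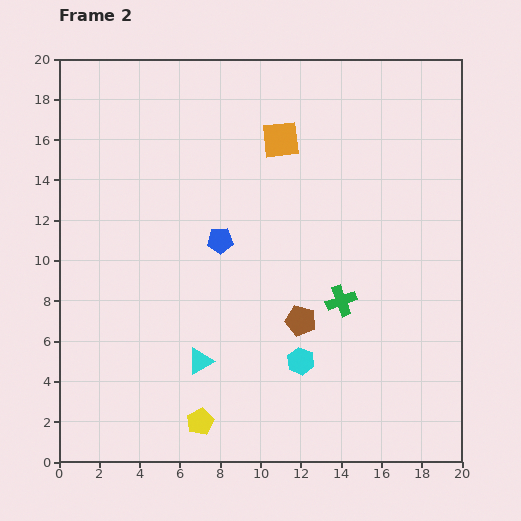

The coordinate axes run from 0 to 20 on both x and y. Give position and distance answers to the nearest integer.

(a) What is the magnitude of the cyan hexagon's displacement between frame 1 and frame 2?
7

The cyan hexagon moved from (11, 12) to (12, 5), a distance of √(1² + 7²) ≈ 7.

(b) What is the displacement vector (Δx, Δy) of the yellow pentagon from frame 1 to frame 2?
(-1, -2)

The yellow pentagon was at (8, 4) in frame 1 and (7, 2) in frame 2.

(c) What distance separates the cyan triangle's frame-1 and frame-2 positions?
4

The cyan triangle moved from (11, 3) to (7, 5), a distance of √(4² + 2²) ≈ 4.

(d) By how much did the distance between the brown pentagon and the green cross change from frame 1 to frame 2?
-6

Distance in frame 1: 8. Distance in frame 2: 2.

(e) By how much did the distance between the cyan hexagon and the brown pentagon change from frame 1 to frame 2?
-4

Distance in frame 1: 6. Distance in frame 2: 2.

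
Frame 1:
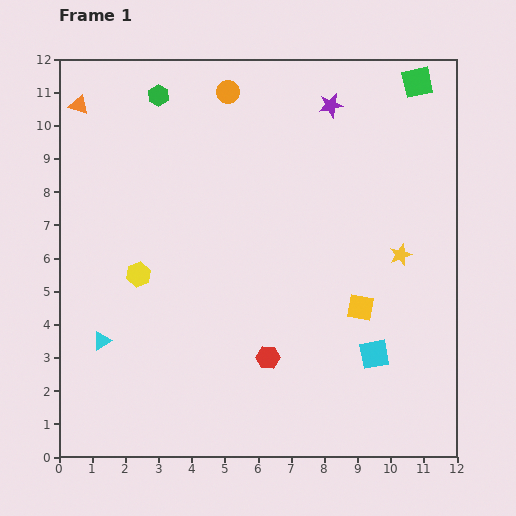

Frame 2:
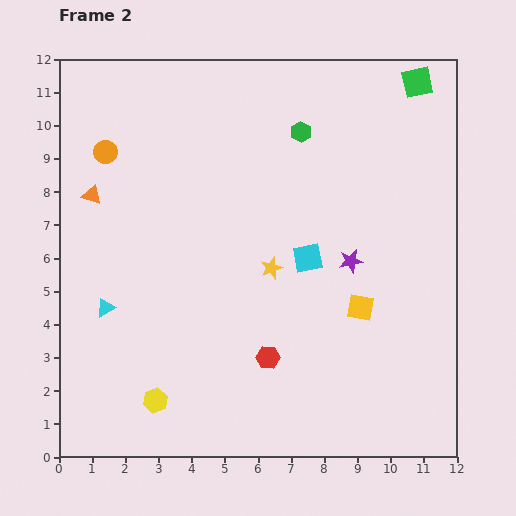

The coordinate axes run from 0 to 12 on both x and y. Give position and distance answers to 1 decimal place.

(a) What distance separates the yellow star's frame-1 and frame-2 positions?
3.9

The yellow star moved from (10.3, 6.1) to (6.4, 5.7), a distance of √(3.9² + 0.4²) ≈ 3.9.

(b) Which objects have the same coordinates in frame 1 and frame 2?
the yellow square, the red hexagon, the green square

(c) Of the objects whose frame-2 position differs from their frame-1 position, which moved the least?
the cyan triangle

(moved 1.0)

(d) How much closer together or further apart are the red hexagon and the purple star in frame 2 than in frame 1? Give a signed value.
-4.0

Distance in frame 1: 7.8. Distance in frame 2: 3.8.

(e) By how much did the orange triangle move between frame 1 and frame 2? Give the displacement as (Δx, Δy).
(0.4, -2.7)

The orange triangle was at (0.6, 10.6) in frame 1 and (1.0, 7.9) in frame 2.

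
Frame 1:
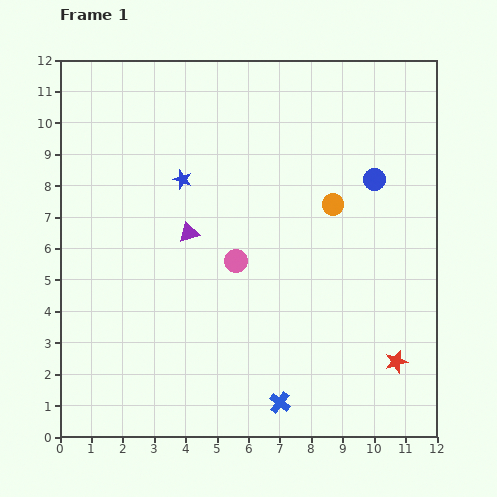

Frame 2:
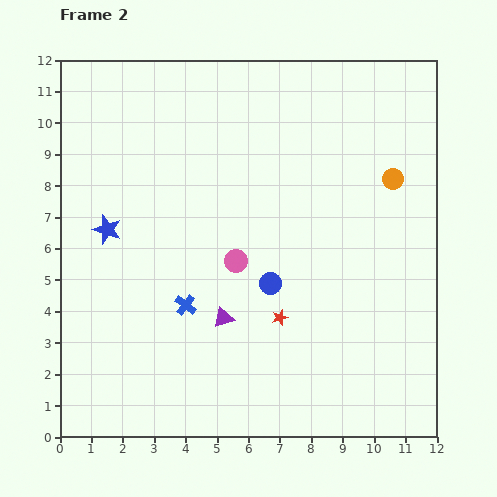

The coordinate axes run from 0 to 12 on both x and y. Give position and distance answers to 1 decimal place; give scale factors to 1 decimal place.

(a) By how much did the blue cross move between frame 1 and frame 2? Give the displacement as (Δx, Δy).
(-3.0, 3.1)

The blue cross was at (7.0, 1.1) in frame 1 and (4.0, 4.2) in frame 2.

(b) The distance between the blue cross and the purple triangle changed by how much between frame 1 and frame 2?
-4.8

Distance in frame 1: 6.1. Distance in frame 2: 1.3.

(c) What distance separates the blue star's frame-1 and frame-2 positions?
2.9

The blue star moved from (3.9, 8.2) to (1.5, 6.6), a distance of √(2.4² + 1.6²) ≈ 2.9.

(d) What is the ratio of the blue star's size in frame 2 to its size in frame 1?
1.5×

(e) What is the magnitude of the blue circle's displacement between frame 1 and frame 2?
4.7

The blue circle moved from (10.0, 8.2) to (6.7, 4.9), a distance of √(3.3² + 3.3²) ≈ 4.7.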